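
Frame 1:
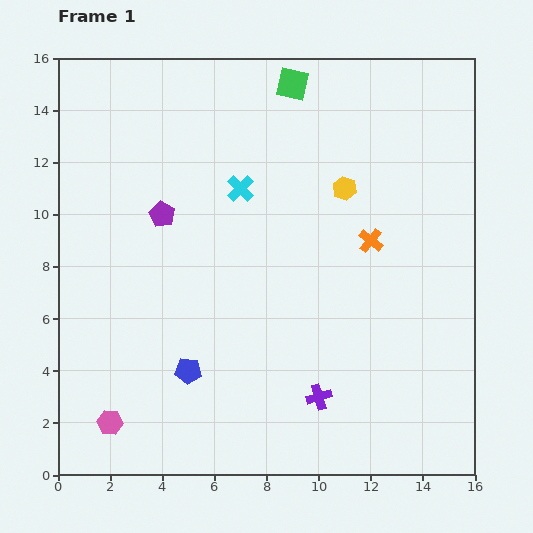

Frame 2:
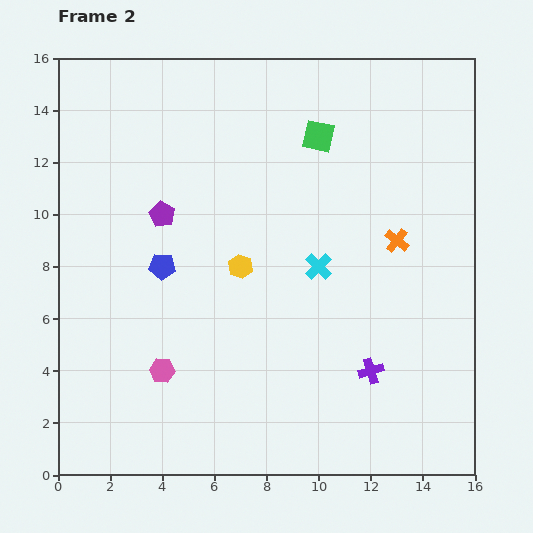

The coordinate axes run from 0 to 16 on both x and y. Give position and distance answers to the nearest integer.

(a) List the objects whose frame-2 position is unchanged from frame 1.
the purple pentagon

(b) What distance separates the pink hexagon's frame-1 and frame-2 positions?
3

The pink hexagon moved from (2, 2) to (4, 4), a distance of √(2² + 2²) ≈ 3.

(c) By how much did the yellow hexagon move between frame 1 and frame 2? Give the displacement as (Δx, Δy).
(-4, -3)

The yellow hexagon was at (11, 11) in frame 1 and (7, 8) in frame 2.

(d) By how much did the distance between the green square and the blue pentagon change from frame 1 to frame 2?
-4

Distance in frame 1: 12. Distance in frame 2: 8.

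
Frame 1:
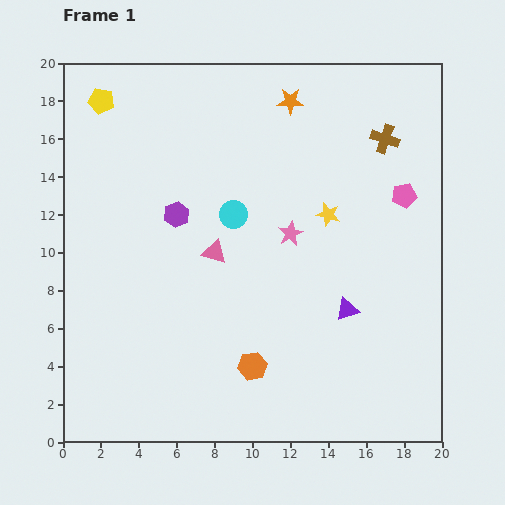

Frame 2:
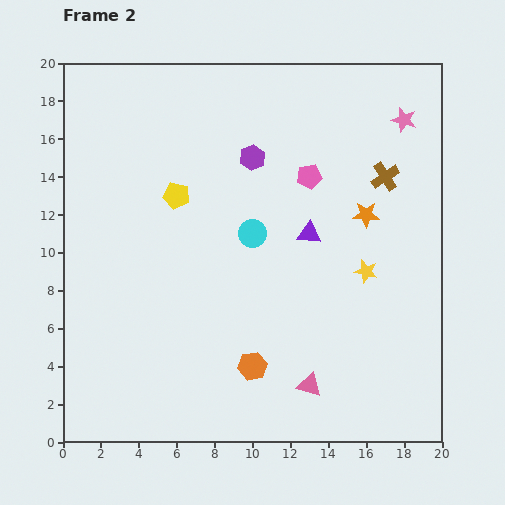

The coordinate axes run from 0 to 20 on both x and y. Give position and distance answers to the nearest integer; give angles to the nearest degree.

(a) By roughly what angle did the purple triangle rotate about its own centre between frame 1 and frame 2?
24° clockwise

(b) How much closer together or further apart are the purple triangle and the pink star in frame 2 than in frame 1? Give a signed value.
+3

Distance in frame 1: 5. Distance in frame 2: 8.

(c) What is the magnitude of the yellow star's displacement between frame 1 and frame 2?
4

The yellow star moved from (14, 12) to (16, 9), a distance of √(2² + 3²) ≈ 4.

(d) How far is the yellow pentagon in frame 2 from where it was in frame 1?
6

The yellow pentagon moved from (2, 18) to (6, 13), a distance of √(4² + 5²) ≈ 6.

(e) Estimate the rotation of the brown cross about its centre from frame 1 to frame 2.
39° clockwise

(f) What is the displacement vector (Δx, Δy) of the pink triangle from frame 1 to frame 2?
(5, -7)

The pink triangle was at (8, 10) in frame 1 and (13, 3) in frame 2.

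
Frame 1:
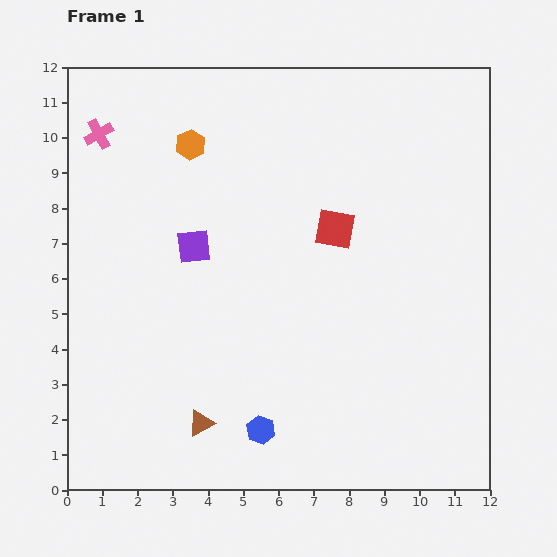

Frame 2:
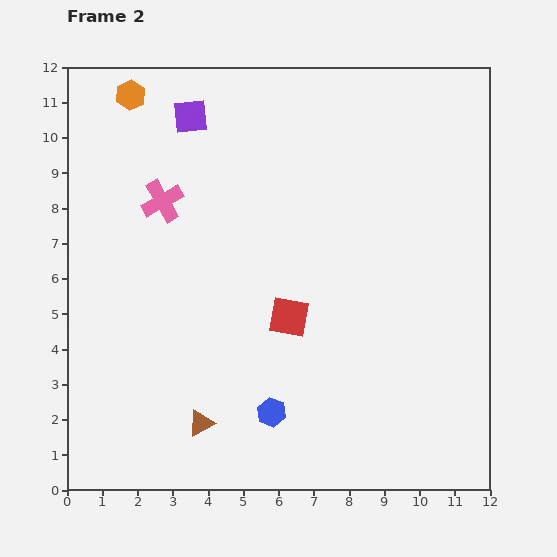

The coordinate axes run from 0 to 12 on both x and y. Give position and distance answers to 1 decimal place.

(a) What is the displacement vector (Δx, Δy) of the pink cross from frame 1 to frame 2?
(1.8, -1.9)

The pink cross was at (0.9, 10.1) in frame 1 and (2.7, 8.2) in frame 2.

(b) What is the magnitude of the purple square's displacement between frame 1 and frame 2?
3.7

The purple square moved from (3.6, 6.9) to (3.5, 10.6), a distance of √(0.1² + 3.7²) ≈ 3.7.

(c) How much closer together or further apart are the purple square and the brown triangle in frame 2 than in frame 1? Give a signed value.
+3.7

Distance in frame 1: 5.0. Distance in frame 2: 8.7.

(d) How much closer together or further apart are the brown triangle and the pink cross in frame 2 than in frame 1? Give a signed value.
-2.3

Distance in frame 1: 8.7. Distance in frame 2: 6.4.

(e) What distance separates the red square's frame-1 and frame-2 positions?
2.8

The red square moved from (7.6, 7.4) to (6.3, 4.9), a distance of √(1.3² + 2.5²) ≈ 2.8.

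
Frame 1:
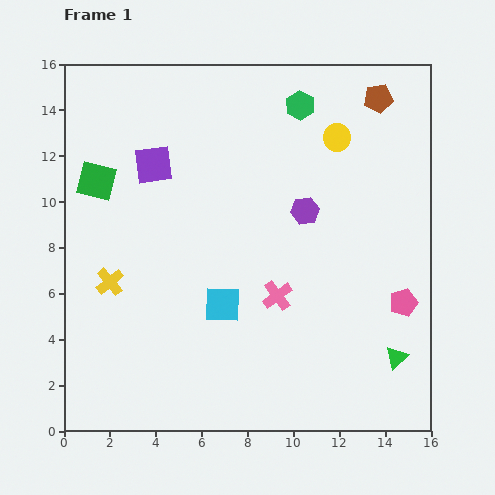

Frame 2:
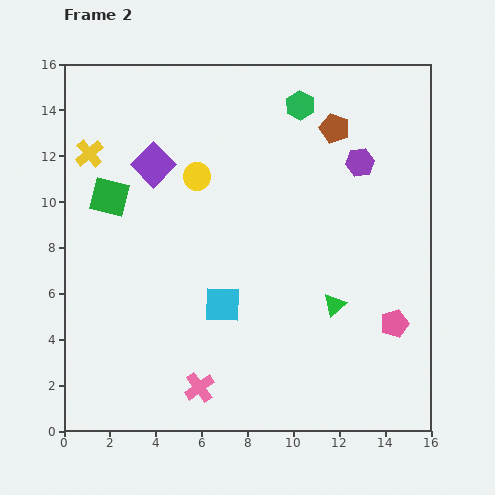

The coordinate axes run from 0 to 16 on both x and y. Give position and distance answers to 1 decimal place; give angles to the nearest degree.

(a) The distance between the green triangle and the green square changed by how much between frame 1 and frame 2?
-4.3

Distance in frame 1: 15.2. Distance in frame 2: 10.9.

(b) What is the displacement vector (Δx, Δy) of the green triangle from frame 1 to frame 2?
(-2.7, 2.3)

The green triangle was at (14.5, 3.2) in frame 1 and (11.8, 5.5) in frame 2.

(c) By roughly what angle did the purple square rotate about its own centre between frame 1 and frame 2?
38° counter-clockwise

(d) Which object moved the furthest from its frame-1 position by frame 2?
the yellow circle

(moved 6.3; next 5.7)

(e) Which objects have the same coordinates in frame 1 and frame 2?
the green hexagon, the cyan square, the purple square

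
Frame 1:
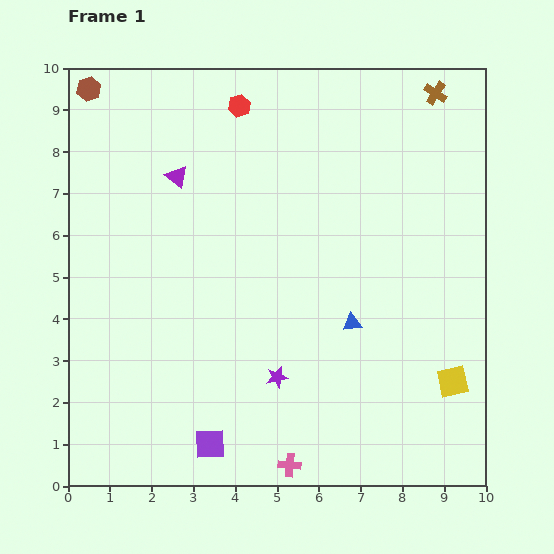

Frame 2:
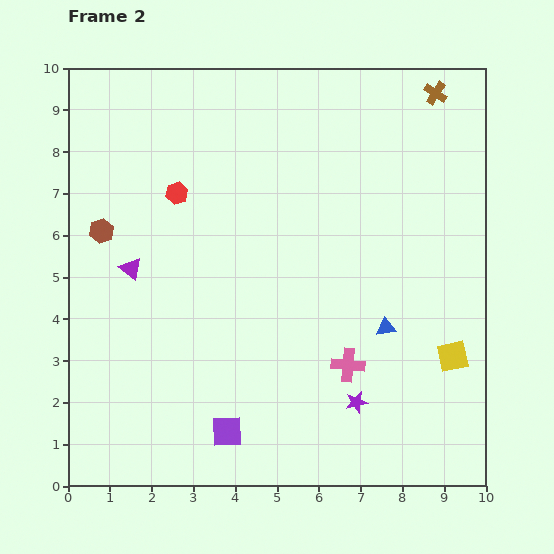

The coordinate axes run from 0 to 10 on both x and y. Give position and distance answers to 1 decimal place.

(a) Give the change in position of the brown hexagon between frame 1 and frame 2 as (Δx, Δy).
(0.3, -3.4)

The brown hexagon was at (0.5, 9.5) in frame 1 and (0.8, 6.1) in frame 2.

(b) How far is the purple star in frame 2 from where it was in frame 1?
2.0

The purple star moved from (5.0, 2.6) to (6.9, 2.0), a distance of √(1.9² + 0.6²) ≈ 2.0.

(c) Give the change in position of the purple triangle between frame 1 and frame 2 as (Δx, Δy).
(-1.1, -2.2)

The purple triangle was at (2.6, 7.4) in frame 1 and (1.5, 5.2) in frame 2.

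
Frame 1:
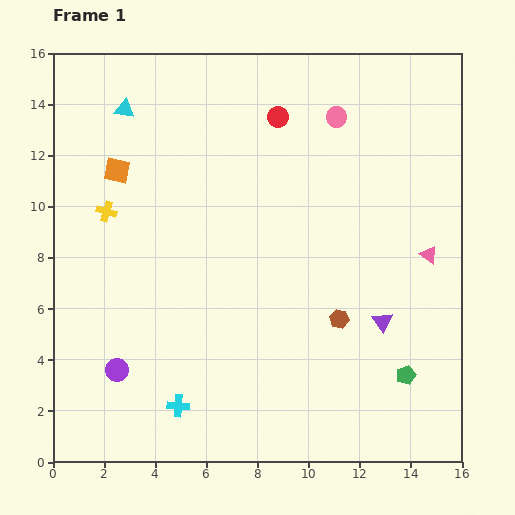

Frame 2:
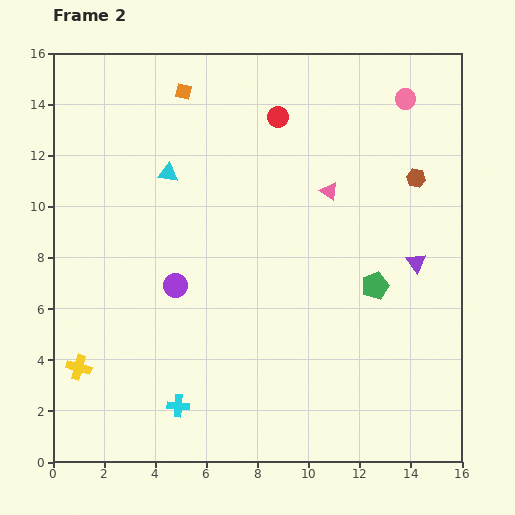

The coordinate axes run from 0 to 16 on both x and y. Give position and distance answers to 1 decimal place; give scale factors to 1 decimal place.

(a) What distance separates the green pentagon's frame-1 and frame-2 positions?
3.7

The green pentagon moved from (13.8, 3.4) to (12.6, 6.9), a distance of √(1.2² + 3.5²) ≈ 3.7.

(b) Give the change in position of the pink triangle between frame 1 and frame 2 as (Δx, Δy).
(-3.9, 2.5)

The pink triangle was at (14.7, 8.1) in frame 1 and (10.8, 10.6) in frame 2.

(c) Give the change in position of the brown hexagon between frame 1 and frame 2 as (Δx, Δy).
(3.0, 5.5)

The brown hexagon was at (11.2, 5.6) in frame 1 and (14.2, 11.1) in frame 2.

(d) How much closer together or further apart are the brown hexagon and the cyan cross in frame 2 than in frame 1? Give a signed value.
+5.7

Distance in frame 1: 7.2. Distance in frame 2: 12.9.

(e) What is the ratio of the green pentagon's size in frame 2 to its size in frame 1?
1.4×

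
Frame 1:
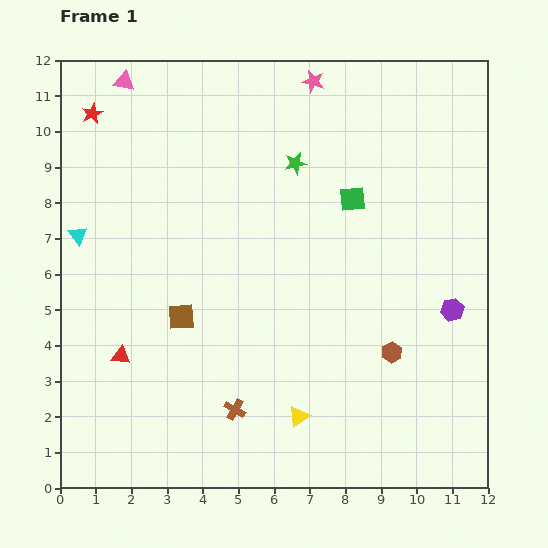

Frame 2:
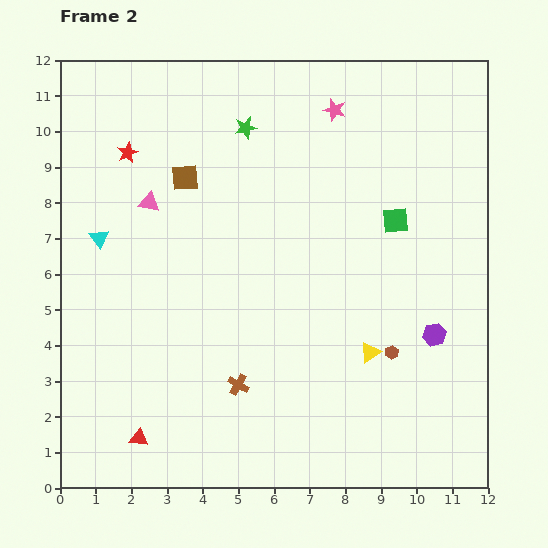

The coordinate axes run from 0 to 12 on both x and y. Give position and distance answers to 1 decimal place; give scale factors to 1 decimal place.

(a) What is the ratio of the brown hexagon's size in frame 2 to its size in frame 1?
0.7×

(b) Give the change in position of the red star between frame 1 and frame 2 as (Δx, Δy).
(1.0, -1.1)

The red star was at (0.9, 10.5) in frame 1 and (1.9, 9.4) in frame 2.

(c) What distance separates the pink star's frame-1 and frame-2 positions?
1.0

The pink star moved from (7.1, 11.4) to (7.7, 10.6), a distance of √(0.6² + 0.8²) ≈ 1.0.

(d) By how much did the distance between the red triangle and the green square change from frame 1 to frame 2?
+1.6

Distance in frame 1: 7.8. Distance in frame 2: 9.4.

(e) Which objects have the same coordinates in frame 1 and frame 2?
the brown hexagon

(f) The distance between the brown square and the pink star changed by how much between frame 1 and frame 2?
-3.0

Distance in frame 1: 7.6. Distance in frame 2: 4.6.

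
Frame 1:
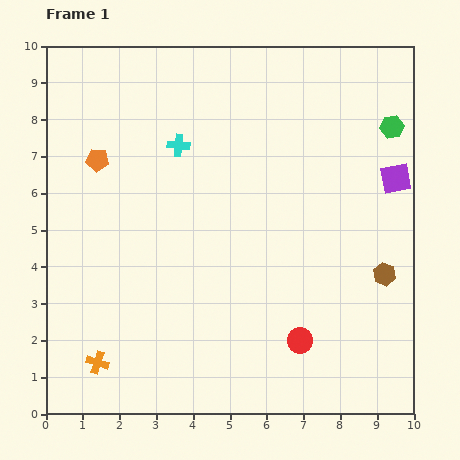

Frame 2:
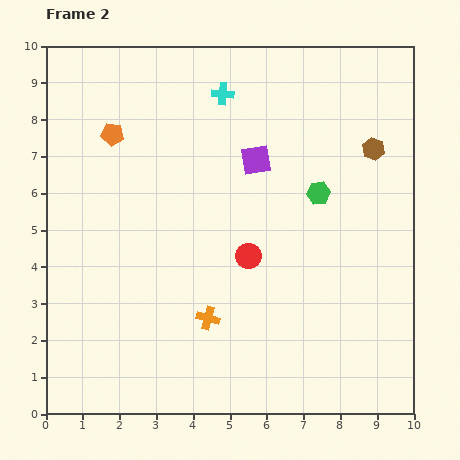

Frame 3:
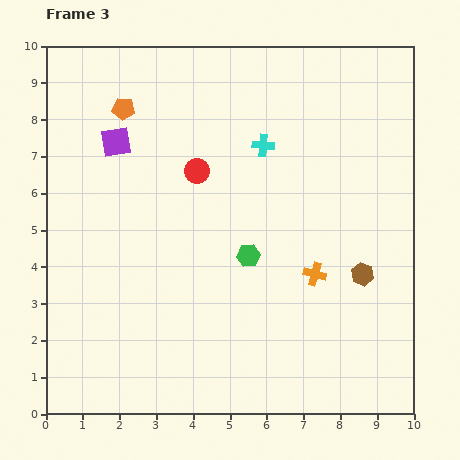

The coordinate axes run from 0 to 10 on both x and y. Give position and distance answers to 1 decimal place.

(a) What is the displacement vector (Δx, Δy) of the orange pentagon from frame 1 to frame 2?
(0.4, 0.7)

The orange pentagon was at (1.4, 6.9) in frame 1 and (1.8, 7.6) in frame 2.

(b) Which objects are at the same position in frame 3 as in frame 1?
none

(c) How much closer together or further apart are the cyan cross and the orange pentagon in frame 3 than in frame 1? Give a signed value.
+1.7

Distance in frame 1: 2.2. Distance in frame 3: 3.9.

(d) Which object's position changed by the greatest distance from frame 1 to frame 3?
the purple square

(moved 7.7; next 6.4)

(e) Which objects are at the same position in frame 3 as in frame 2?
none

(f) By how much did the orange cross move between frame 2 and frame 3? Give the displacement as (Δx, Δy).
(2.9, 1.2)

The orange cross was at (4.4, 2.6) in frame 2 and (7.3, 3.8) in frame 3.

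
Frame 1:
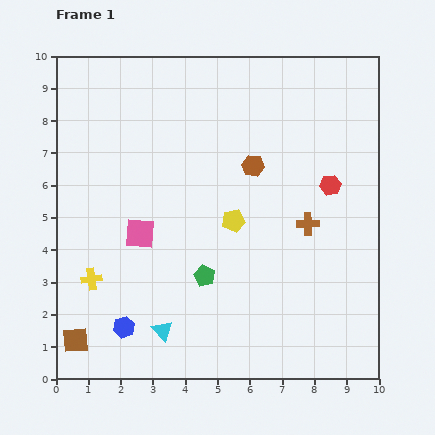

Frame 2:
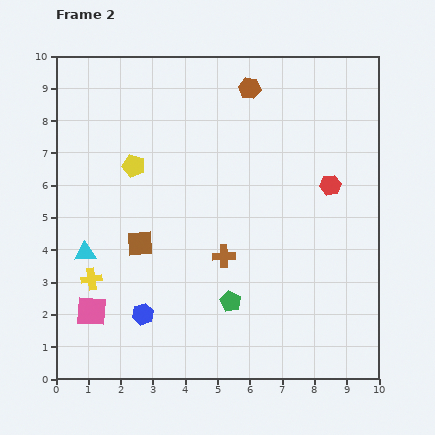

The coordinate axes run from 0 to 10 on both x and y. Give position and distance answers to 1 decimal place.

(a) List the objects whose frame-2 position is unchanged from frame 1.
the red hexagon, the yellow cross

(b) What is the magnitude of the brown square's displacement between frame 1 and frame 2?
3.6

The brown square moved from (0.6, 1.2) to (2.6, 4.2), a distance of √(2.0² + 3.0²) ≈ 3.6.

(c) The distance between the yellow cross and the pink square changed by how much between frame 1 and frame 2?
-1.1

Distance in frame 1: 2.1. Distance in frame 2: 1.0.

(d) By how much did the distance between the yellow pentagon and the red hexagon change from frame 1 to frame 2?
+2.9

Distance in frame 1: 3.2. Distance in frame 2: 6.1.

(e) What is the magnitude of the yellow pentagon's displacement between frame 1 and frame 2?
3.5

The yellow pentagon moved from (5.5, 4.9) to (2.4, 6.6), a distance of √(3.1² + 1.7²) ≈ 3.5.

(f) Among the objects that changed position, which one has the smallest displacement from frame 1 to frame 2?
the blue hexagon

(moved 0.7)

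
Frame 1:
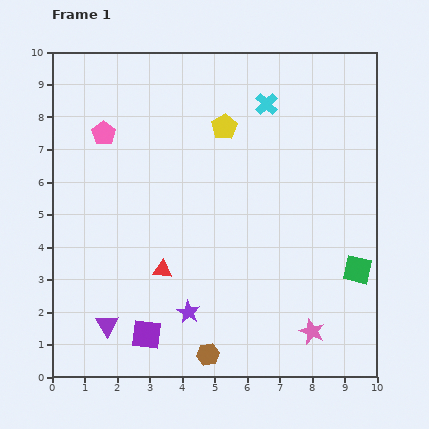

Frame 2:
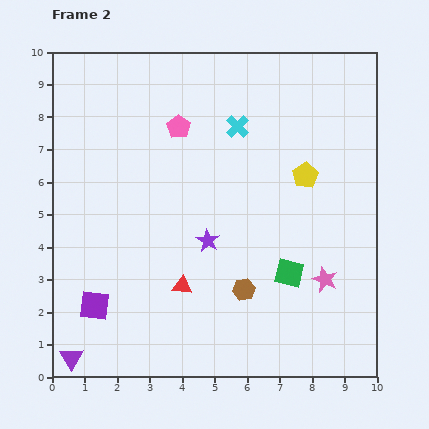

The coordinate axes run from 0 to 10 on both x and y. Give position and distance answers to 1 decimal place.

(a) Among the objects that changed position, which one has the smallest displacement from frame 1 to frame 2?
the red triangle

(moved 0.8)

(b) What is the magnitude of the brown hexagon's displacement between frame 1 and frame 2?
2.3

The brown hexagon moved from (4.8, 0.7) to (5.9, 2.7), a distance of √(1.1² + 2.0²) ≈ 2.3.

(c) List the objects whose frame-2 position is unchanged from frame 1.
none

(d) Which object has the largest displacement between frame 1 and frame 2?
the yellow pentagon

(moved 2.9; next 2.3)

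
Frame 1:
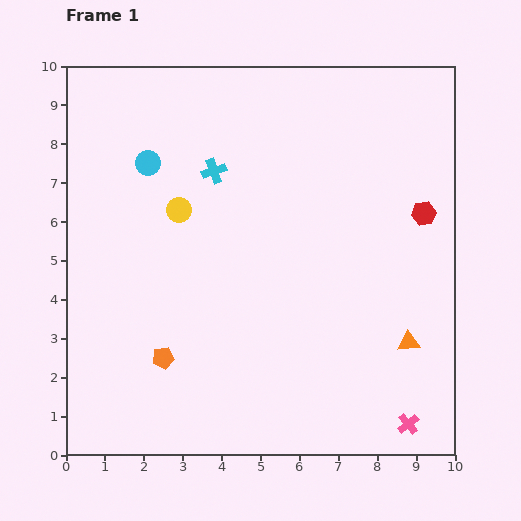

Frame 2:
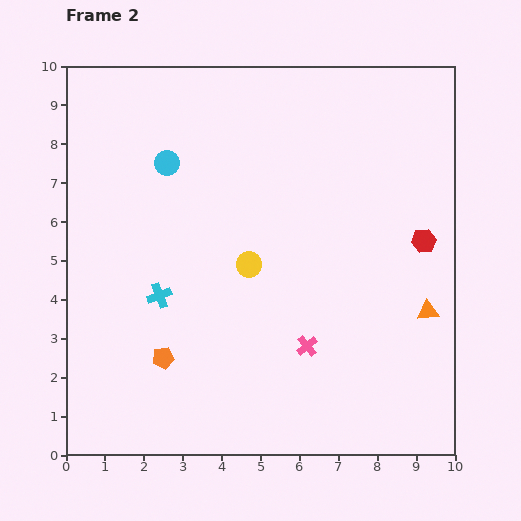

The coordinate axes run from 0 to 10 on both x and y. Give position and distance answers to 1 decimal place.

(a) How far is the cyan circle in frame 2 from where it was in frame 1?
0.5

The cyan circle moved from (2.1, 7.5) to (2.6, 7.5), a distance of √(0.5² + 0.0²) ≈ 0.5.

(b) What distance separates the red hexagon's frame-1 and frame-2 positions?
0.7

The red hexagon moved from (9.2, 6.2) to (9.2, 5.5), a distance of √(0.0² + 0.7²) ≈ 0.7.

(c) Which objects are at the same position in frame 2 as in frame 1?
the orange pentagon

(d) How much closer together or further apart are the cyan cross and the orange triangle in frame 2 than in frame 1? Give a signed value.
+0.2

Distance in frame 1: 6.7. Distance in frame 2: 6.9.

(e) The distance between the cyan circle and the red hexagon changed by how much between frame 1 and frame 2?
-0.3

Distance in frame 1: 7.2. Distance in frame 2: 6.9.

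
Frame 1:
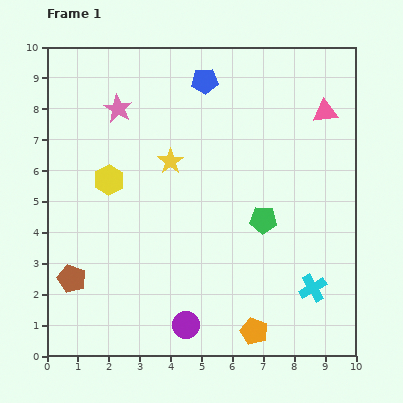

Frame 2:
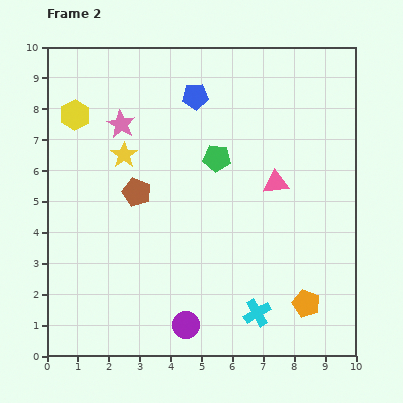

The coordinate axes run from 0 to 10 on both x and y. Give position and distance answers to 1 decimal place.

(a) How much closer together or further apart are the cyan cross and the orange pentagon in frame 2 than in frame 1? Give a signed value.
-0.8

Distance in frame 1: 2.4. Distance in frame 2: 1.6.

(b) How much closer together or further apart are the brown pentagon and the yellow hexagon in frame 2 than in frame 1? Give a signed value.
-0.2

Distance in frame 1: 3.4. Distance in frame 2: 3.2.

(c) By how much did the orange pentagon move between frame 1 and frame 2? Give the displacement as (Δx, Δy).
(1.7, 0.9)

The orange pentagon was at (6.7, 0.8) in frame 1 and (8.4, 1.7) in frame 2.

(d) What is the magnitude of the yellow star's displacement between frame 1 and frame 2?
1.5

The yellow star moved from (4.0, 6.3) to (2.5, 6.5), a distance of √(1.5² + 0.2²) ≈ 1.5.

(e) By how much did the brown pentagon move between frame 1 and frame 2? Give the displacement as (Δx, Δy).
(2.1, 2.8)

The brown pentagon was at (0.8, 2.5) in frame 1 and (2.9, 5.3) in frame 2.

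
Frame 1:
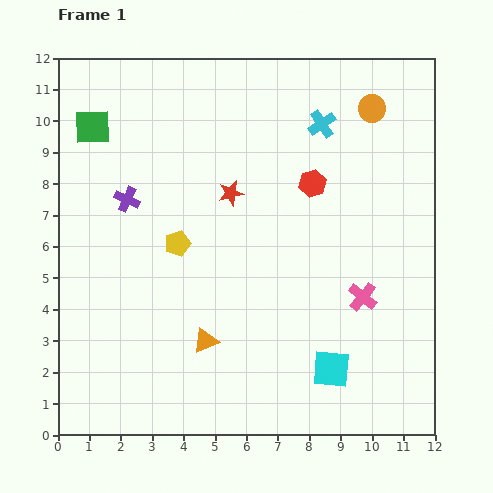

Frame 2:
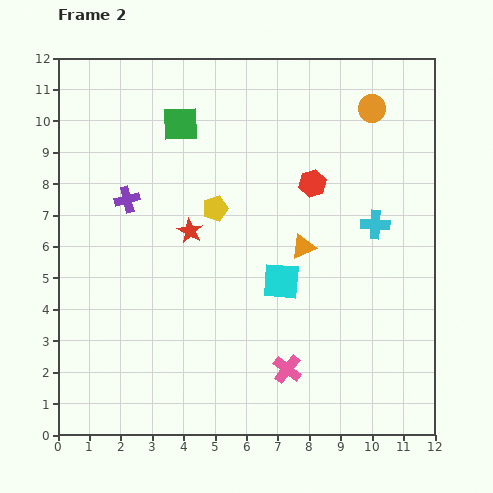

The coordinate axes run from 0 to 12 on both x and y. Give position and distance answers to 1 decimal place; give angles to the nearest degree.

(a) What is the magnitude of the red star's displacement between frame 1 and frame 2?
1.8

The red star moved from (5.5, 7.7) to (4.2, 6.5), a distance of √(1.3² + 1.2²) ≈ 1.8.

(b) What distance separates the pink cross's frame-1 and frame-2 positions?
3.3

The pink cross moved from (9.7, 4.4) to (7.3, 2.1), a distance of √(2.4² + 2.3²) ≈ 3.3.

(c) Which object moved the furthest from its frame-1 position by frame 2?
the orange triangle

(moved 4.3; next 3.6)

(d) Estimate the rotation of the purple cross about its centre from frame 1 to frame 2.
38° counter-clockwise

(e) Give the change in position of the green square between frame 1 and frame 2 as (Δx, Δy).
(2.8, 0.1)

The green square was at (1.1, 9.8) in frame 1 and (3.9, 9.9) in frame 2.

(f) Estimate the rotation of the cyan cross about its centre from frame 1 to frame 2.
37° clockwise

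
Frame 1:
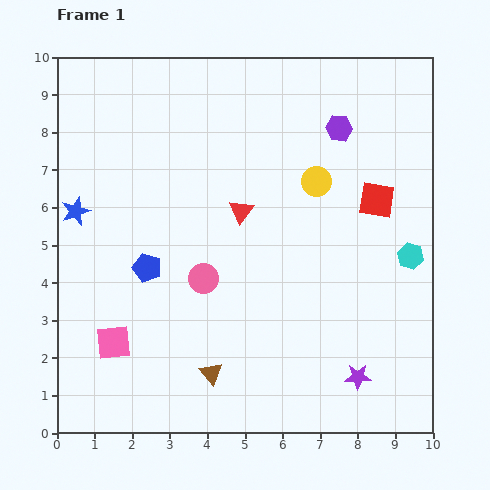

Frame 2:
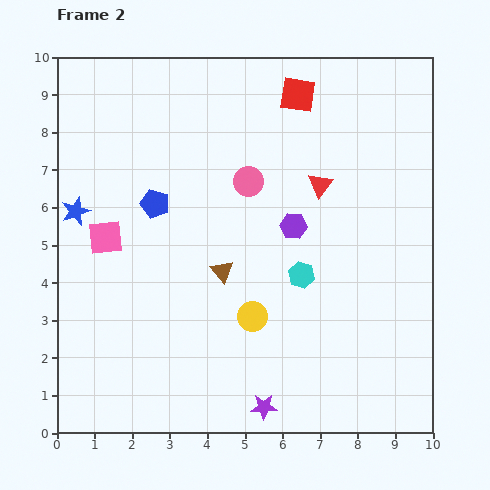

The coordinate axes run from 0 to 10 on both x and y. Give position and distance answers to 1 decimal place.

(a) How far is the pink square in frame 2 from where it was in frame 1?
2.8

The pink square moved from (1.5, 2.4) to (1.3, 5.2), a distance of √(0.2² + 2.8²) ≈ 2.8.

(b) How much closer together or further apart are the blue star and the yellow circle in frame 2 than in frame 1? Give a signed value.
-0.9

Distance in frame 1: 6.4. Distance in frame 2: 5.5.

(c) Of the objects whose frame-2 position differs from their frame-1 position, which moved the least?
the blue pentagon

(moved 1.7)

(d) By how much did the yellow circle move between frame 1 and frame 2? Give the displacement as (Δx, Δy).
(-1.7, -3.6)

The yellow circle was at (6.9, 6.7) in frame 1 and (5.2, 3.1) in frame 2.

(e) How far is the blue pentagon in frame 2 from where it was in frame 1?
1.7

The blue pentagon moved from (2.4, 4.4) to (2.6, 6.1), a distance of √(0.2² + 1.7²) ≈ 1.7.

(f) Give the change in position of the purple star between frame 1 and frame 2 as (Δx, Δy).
(-2.5, -0.8)

The purple star was at (8.0, 1.5) in frame 1 and (5.5, 0.7) in frame 2.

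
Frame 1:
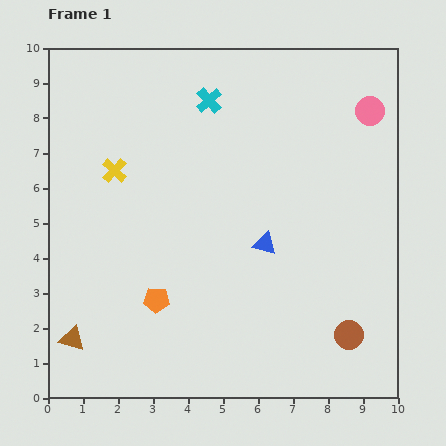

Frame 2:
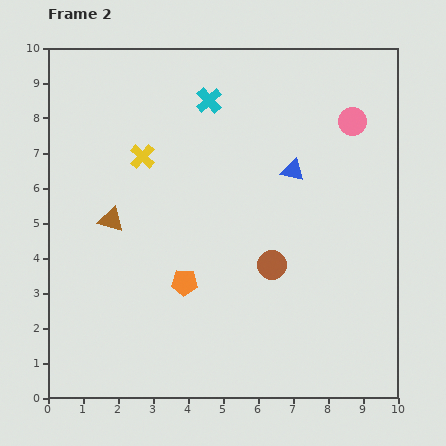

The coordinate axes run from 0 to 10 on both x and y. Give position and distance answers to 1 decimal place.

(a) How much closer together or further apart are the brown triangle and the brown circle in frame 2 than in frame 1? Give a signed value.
-3.1

Distance in frame 1: 7.9. Distance in frame 2: 4.8.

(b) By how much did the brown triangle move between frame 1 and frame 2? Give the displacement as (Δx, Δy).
(1.1, 3.4)

The brown triangle was at (0.7, 1.7) in frame 1 and (1.8, 5.1) in frame 2.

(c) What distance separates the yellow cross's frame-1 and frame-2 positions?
0.9

The yellow cross moved from (1.9, 6.5) to (2.7, 6.9), a distance of √(0.8² + 0.4²) ≈ 0.9.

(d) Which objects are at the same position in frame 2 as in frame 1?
the cyan cross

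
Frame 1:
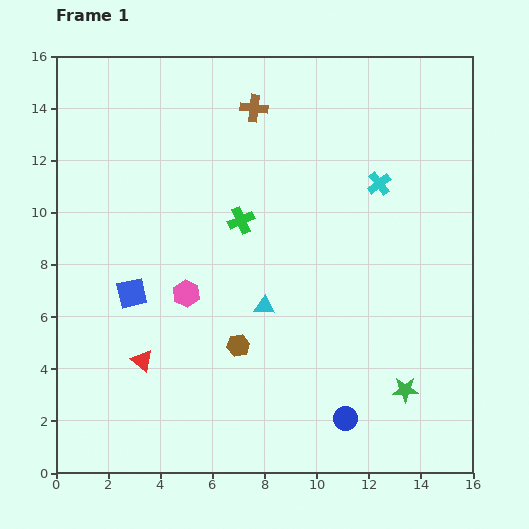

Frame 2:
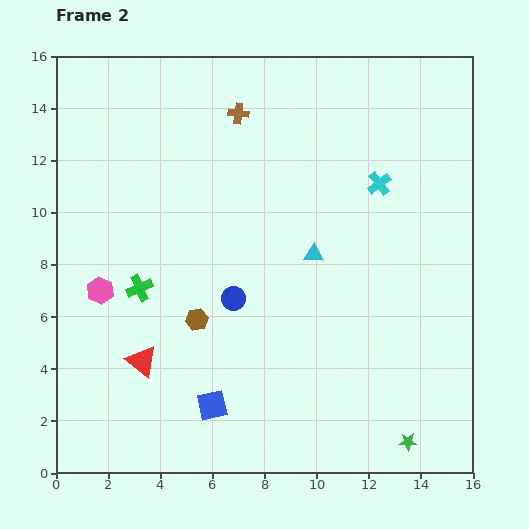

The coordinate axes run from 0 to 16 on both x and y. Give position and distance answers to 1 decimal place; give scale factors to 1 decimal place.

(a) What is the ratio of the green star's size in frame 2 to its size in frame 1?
0.7×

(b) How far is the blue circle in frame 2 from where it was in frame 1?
6.3

The blue circle moved from (11.1, 2.1) to (6.8, 6.7), a distance of √(4.3² + 4.6²) ≈ 6.3.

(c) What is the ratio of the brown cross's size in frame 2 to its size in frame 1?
0.8×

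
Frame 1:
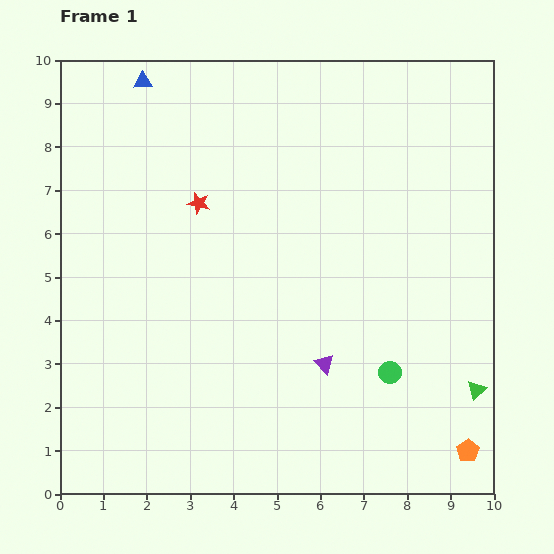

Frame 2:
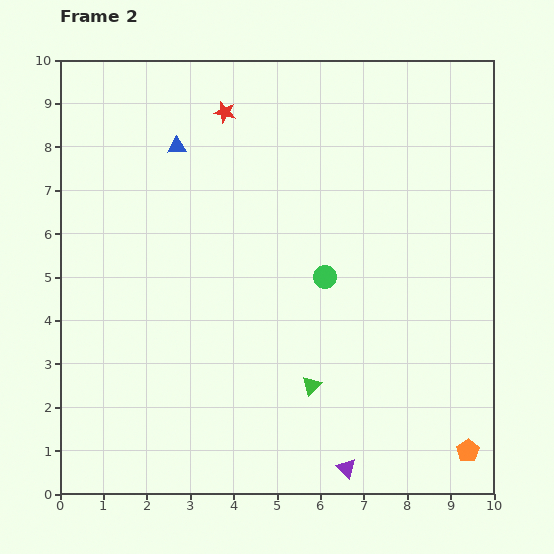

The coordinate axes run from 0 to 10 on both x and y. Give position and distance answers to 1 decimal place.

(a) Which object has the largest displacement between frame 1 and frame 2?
the green triangle

(moved 3.8; next 2.7)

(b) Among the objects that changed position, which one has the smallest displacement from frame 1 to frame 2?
the blue triangle

(moved 1.7)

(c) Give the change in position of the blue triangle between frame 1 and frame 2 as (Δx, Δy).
(0.8, -1.5)

The blue triangle was at (1.9, 9.5) in frame 1 and (2.7, 8.0) in frame 2.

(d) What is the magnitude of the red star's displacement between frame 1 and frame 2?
2.2

The red star moved from (3.2, 6.7) to (3.8, 8.8), a distance of √(0.6² + 2.1²) ≈ 2.2.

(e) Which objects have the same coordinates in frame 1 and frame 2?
the orange pentagon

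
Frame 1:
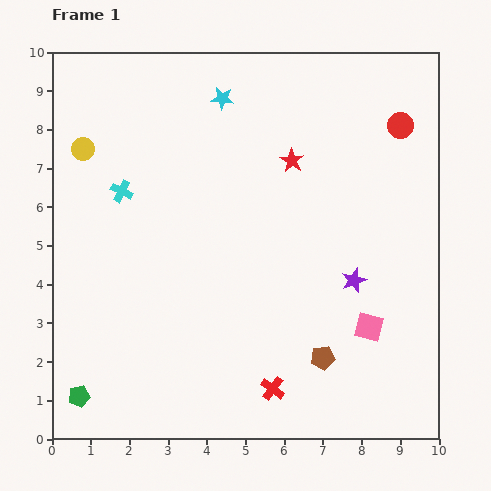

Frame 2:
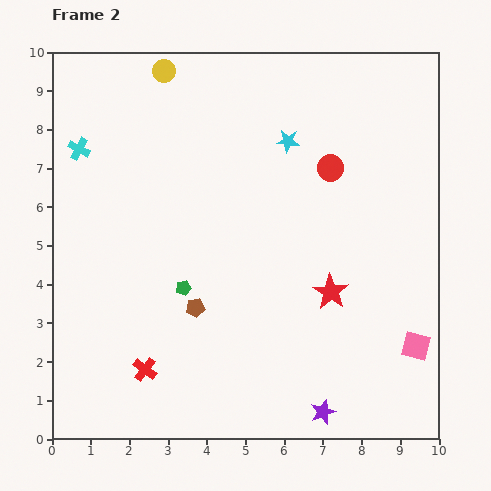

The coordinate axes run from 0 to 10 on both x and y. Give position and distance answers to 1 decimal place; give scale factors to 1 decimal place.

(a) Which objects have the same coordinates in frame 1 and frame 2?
none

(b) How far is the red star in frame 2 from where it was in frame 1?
3.5

The red star moved from (6.2, 7.2) to (7.2, 3.8), a distance of √(1.0² + 3.4²) ≈ 3.5.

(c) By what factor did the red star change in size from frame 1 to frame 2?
1.5×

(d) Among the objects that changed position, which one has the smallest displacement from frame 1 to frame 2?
the pink square

(moved 1.3)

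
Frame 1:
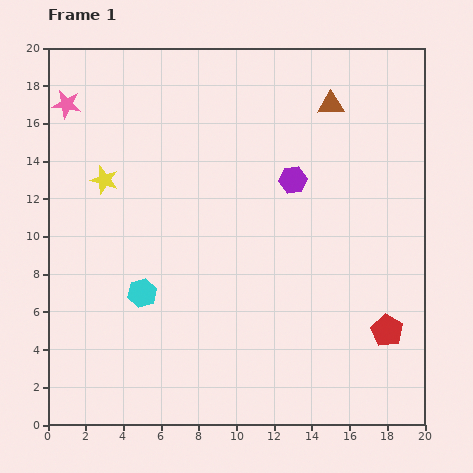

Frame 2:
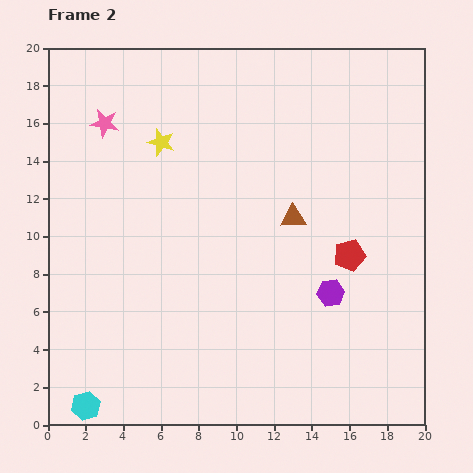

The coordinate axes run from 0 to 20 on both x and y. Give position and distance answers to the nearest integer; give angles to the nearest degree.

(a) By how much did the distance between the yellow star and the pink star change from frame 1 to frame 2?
-1

Distance in frame 1: 4. Distance in frame 2: 3.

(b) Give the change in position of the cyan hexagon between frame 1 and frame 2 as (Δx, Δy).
(-3, -6)

The cyan hexagon was at (5, 7) in frame 1 and (2, 1) in frame 2.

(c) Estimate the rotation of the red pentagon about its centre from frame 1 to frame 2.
28° clockwise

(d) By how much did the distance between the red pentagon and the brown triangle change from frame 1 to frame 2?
-8

Distance in frame 1: 12. Distance in frame 2: 4.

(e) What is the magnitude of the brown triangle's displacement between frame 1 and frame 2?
6

The brown triangle moved from (15, 17) to (13, 11), a distance of √(2² + 6²) ≈ 6.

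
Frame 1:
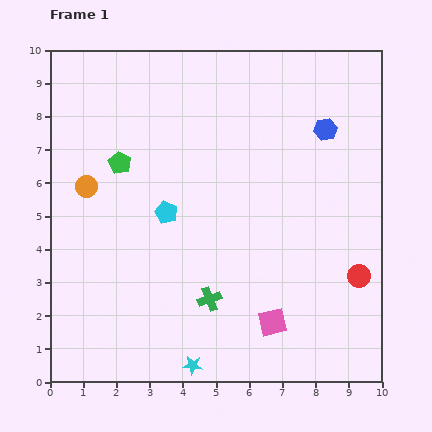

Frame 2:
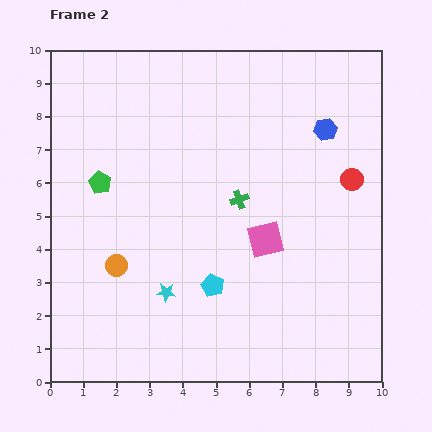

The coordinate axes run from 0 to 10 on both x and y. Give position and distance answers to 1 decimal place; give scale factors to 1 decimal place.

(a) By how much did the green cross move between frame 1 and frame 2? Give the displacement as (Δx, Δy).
(0.9, 3.0)

The green cross was at (4.8, 2.5) in frame 1 and (5.7, 5.5) in frame 2.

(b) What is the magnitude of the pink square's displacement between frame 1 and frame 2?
2.5

The pink square moved from (6.7, 1.8) to (6.5, 4.3), a distance of √(0.2² + 2.5²) ≈ 2.5.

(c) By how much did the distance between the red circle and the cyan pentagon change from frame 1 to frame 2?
-0.8

Distance in frame 1: 6.1. Distance in frame 2: 5.3.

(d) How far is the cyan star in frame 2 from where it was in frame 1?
2.3

The cyan star moved from (4.3, 0.5) to (3.5, 2.7), a distance of √(0.8² + 2.2²) ≈ 2.3.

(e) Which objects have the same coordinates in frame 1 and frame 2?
the blue hexagon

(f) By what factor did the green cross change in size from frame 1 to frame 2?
0.8×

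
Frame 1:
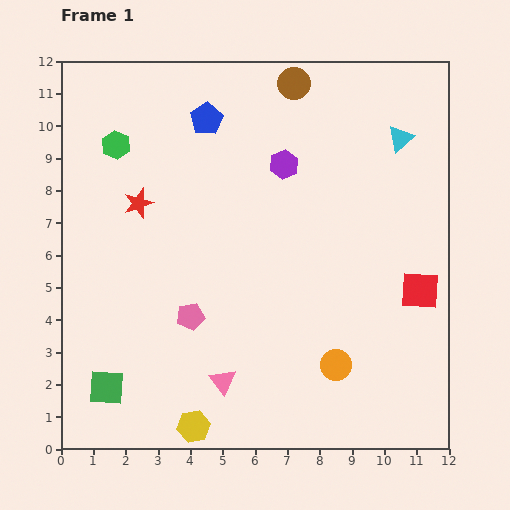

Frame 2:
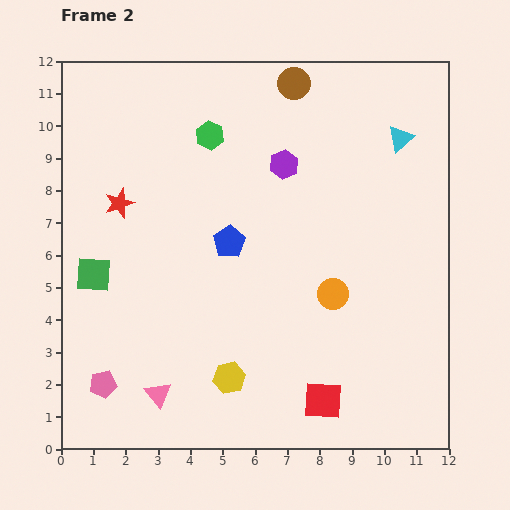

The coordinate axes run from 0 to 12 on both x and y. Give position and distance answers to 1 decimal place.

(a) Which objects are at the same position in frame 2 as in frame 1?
the purple hexagon, the brown circle, the cyan triangle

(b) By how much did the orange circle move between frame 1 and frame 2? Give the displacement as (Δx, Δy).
(-0.1, 2.2)

The orange circle was at (8.5, 2.6) in frame 1 and (8.4, 4.8) in frame 2.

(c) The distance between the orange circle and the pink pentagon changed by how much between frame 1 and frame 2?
+2.9

Distance in frame 1: 4.7. Distance in frame 2: 7.6.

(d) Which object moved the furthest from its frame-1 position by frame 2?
the red square

(moved 4.5; next 3.9)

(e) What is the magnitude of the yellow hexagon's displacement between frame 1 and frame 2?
1.9

The yellow hexagon moved from (4.1, 0.7) to (5.2, 2.2), a distance of √(1.1² + 1.5²) ≈ 1.9.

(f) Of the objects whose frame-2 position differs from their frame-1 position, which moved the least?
the red star

(moved 0.6)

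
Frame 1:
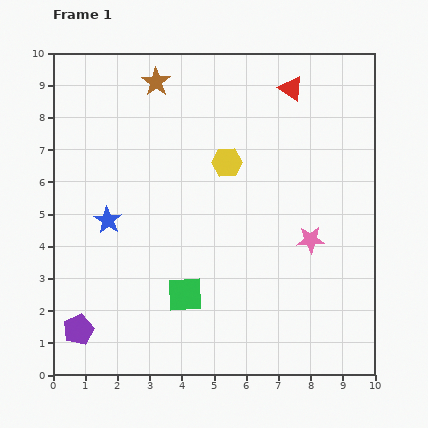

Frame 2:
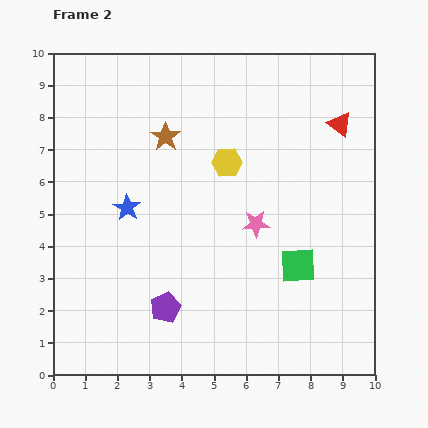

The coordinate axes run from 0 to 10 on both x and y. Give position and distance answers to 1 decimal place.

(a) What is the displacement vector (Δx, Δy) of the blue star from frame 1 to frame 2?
(0.6, 0.4)

The blue star was at (1.7, 4.8) in frame 1 and (2.3, 5.2) in frame 2.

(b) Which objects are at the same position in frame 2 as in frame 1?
the yellow hexagon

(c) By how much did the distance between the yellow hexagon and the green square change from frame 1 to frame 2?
-0.4

Distance in frame 1: 4.3. Distance in frame 2: 3.9.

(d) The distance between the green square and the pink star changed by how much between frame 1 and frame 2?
-2.5

Distance in frame 1: 4.3. Distance in frame 2: 1.8.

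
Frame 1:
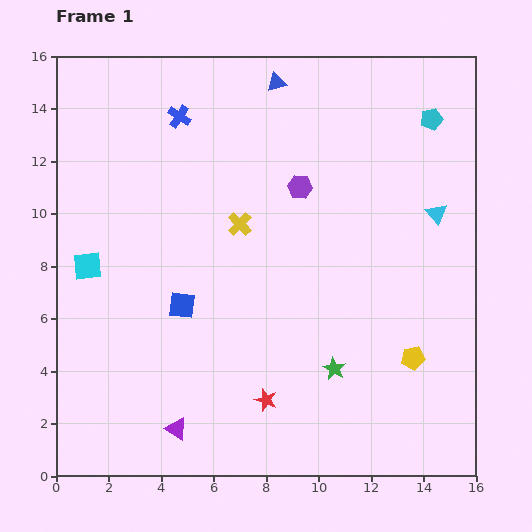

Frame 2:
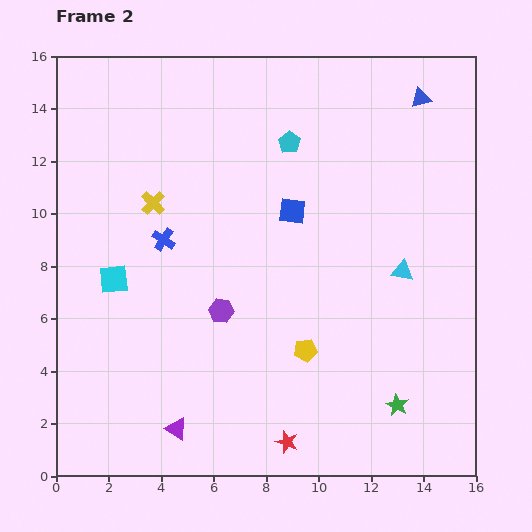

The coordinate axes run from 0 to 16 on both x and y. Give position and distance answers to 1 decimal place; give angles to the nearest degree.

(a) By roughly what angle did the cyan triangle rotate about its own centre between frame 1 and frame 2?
41° counter-clockwise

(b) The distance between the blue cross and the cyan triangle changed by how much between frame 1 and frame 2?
-1.3

Distance in frame 1: 10.5. Distance in frame 2: 9.2.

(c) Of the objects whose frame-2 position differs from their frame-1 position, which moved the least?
the cyan square

(moved 1.1)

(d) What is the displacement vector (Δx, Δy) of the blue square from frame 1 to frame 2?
(4.2, 3.6)

The blue square was at (4.8, 6.5) in frame 1 and (9.0, 10.1) in frame 2.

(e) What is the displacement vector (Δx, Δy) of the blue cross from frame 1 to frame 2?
(-0.6, -4.7)

The blue cross was at (4.7, 13.7) in frame 1 and (4.1, 9.0) in frame 2.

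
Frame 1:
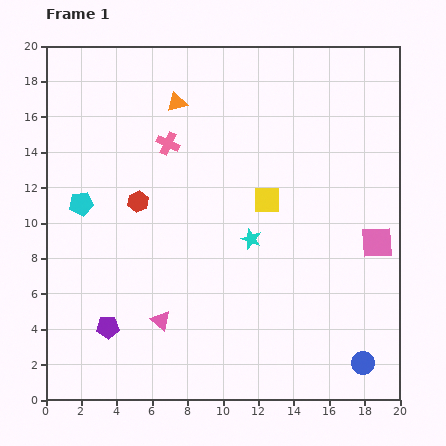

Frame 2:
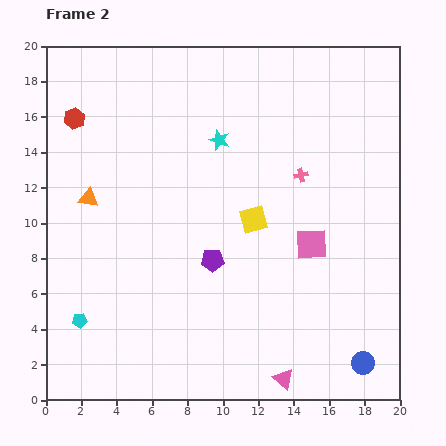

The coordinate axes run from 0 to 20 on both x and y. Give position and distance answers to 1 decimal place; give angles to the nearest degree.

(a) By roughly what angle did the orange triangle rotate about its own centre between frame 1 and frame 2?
24° clockwise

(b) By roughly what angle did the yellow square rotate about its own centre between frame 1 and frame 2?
16° counter-clockwise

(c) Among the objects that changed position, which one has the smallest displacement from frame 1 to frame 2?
the yellow square

(moved 1.4)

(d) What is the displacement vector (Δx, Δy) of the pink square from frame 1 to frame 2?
(-3.7, -0.1)

The pink square was at (18.7, 8.9) in frame 1 and (15.0, 8.8) in frame 2.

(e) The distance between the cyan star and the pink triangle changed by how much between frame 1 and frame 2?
+7.1

Distance in frame 1: 6.9. Distance in frame 2: 14.0.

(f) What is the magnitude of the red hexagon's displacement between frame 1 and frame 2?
5.9

The red hexagon moved from (5.2, 11.2) to (1.6, 15.9), a distance of √(3.6² + 4.7²) ≈ 5.9.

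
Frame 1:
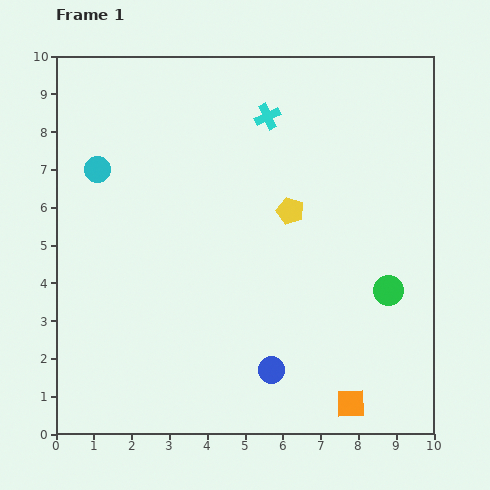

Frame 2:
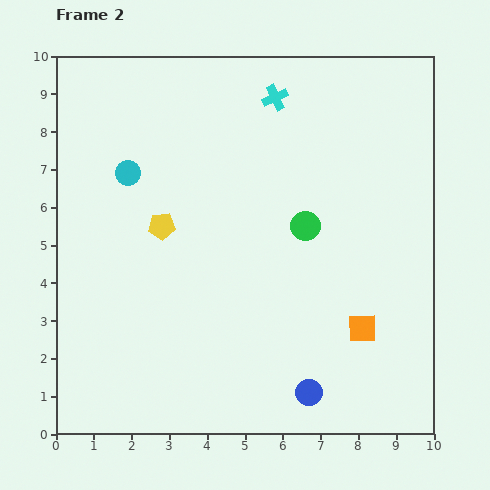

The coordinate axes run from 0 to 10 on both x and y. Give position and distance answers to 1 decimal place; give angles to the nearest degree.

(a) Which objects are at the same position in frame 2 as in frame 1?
none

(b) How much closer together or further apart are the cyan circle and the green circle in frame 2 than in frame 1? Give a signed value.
-3.4

Distance in frame 1: 8.3. Distance in frame 2: 4.9.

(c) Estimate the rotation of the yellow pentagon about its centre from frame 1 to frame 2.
23° counter-clockwise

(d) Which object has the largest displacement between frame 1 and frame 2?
the yellow pentagon

(moved 3.4; next 2.8)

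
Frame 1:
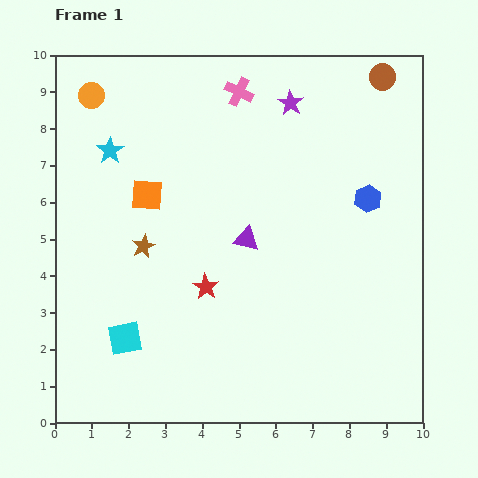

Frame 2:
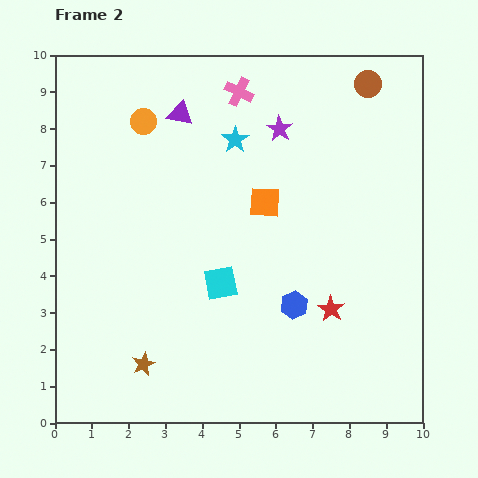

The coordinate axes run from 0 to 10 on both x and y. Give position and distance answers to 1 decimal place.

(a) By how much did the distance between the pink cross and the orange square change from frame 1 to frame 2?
-0.7

Distance in frame 1: 3.8. Distance in frame 2: 3.1.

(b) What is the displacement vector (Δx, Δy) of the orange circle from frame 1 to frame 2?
(1.4, -0.7)

The orange circle was at (1.0, 8.9) in frame 1 and (2.4, 8.2) in frame 2.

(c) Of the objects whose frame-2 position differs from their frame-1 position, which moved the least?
the brown circle

(moved 0.4)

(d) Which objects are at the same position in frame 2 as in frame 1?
the pink cross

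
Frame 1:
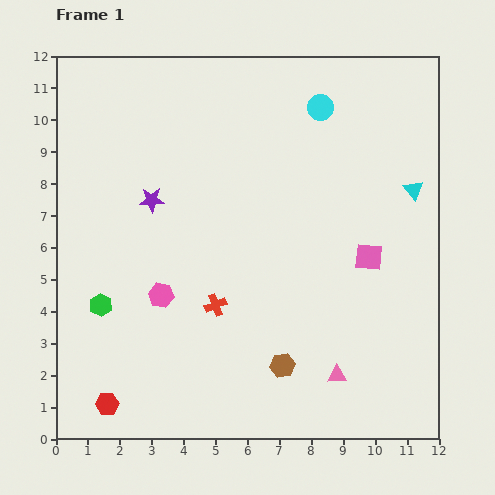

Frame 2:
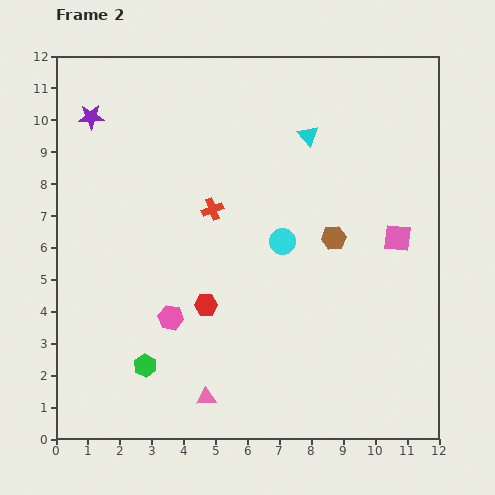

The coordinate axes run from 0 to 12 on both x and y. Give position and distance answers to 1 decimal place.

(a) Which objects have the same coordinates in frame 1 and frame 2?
none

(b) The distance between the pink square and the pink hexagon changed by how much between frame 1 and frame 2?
+0.9

Distance in frame 1: 6.6. Distance in frame 2: 7.5.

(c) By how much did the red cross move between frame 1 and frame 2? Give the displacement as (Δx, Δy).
(-0.1, 3.0)

The red cross was at (5.0, 4.2) in frame 1 and (4.9, 7.2) in frame 2.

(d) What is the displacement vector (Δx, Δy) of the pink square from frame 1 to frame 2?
(0.9, 0.6)

The pink square was at (9.8, 5.7) in frame 1 and (10.7, 6.3) in frame 2.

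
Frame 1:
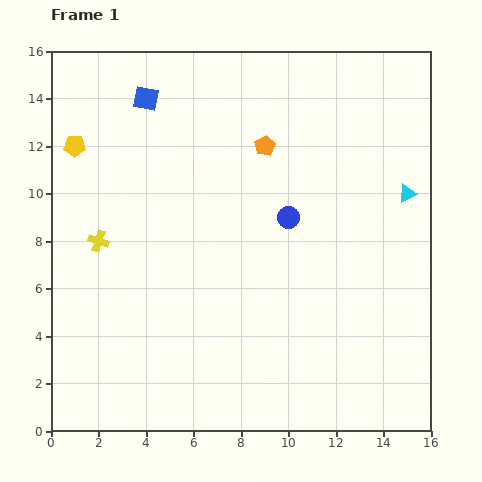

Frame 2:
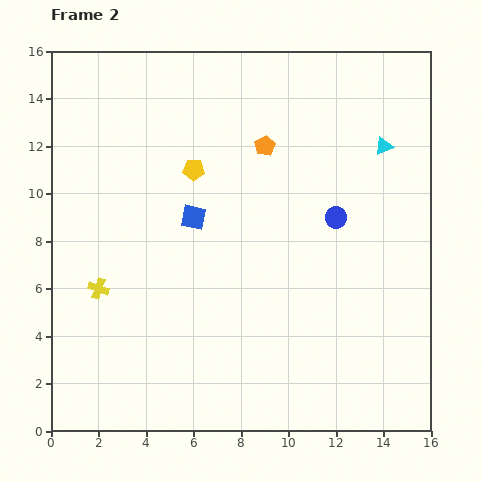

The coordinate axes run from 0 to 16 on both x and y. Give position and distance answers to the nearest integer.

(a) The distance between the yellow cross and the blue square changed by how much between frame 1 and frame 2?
-1

Distance in frame 1: 6. Distance in frame 2: 5.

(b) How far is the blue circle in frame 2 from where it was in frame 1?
2

The blue circle moved from (10, 9) to (12, 9), a distance of √(2² + 0²) ≈ 2.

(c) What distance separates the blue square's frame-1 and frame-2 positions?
5

The blue square moved from (4, 14) to (6, 9), a distance of √(2² + 5²) ≈ 5.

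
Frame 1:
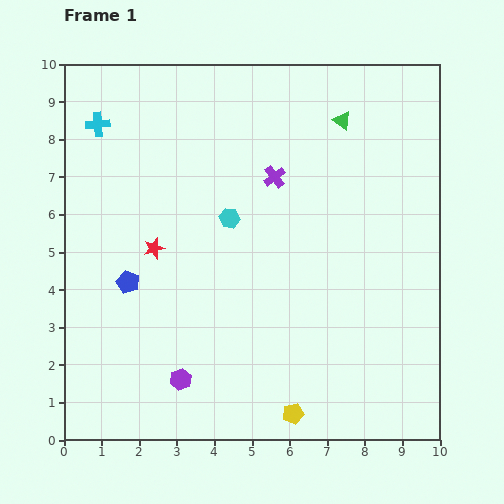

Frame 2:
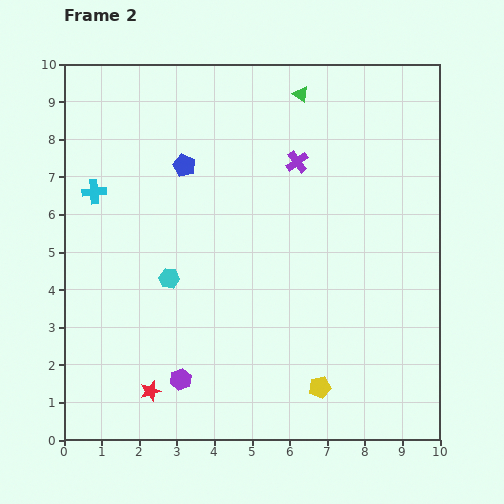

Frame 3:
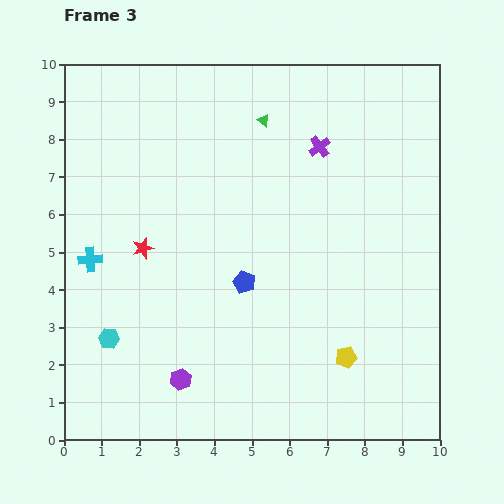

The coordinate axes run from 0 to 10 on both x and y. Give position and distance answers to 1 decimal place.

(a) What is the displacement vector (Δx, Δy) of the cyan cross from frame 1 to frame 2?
(-0.1, -1.8)

The cyan cross was at (0.9, 8.4) in frame 1 and (0.8, 6.6) in frame 2.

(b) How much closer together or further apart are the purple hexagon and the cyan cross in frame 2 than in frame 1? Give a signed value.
-1.6

Distance in frame 1: 7.1. Distance in frame 2: 5.5.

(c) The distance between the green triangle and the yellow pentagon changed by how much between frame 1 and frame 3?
-1.2

Distance in frame 1: 7.9. Distance in frame 3: 6.7.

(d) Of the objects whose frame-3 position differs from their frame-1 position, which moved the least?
the red star

(moved 0.3)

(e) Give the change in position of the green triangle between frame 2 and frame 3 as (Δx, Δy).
(-1.0, -0.7)

The green triangle was at (6.3, 9.2) in frame 2 and (5.3, 8.5) in frame 3.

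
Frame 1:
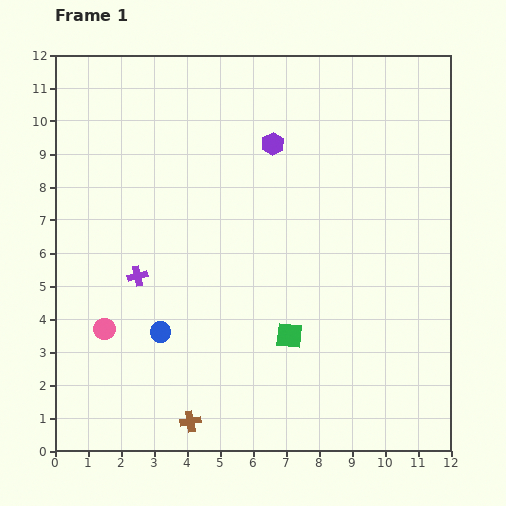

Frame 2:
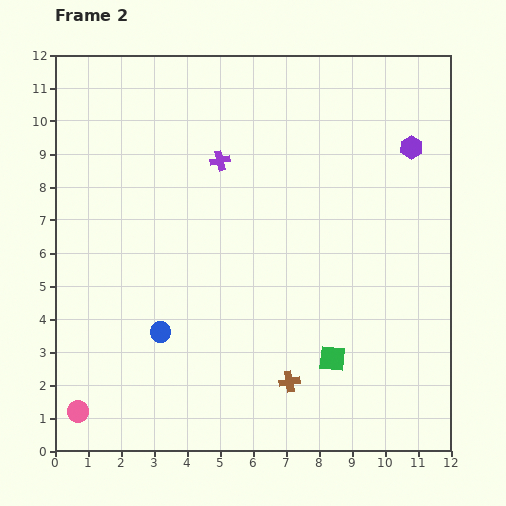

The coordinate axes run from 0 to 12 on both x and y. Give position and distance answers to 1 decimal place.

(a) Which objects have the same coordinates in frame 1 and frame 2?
the blue circle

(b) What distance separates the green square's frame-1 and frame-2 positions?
1.5

The green square moved from (7.1, 3.5) to (8.4, 2.8), a distance of √(1.3² + 0.7²) ≈ 1.5.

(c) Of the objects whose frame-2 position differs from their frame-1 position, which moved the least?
the green square

(moved 1.5)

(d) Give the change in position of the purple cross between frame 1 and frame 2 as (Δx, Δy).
(2.5, 3.5)

The purple cross was at (2.5, 5.3) in frame 1 and (5.0, 8.8) in frame 2.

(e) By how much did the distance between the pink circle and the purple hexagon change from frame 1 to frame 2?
+5.3

Distance in frame 1: 7.6. Distance in frame 2: 12.9.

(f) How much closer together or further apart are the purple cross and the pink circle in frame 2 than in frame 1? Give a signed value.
+6.8

Distance in frame 1: 1.9. Distance in frame 2: 8.7.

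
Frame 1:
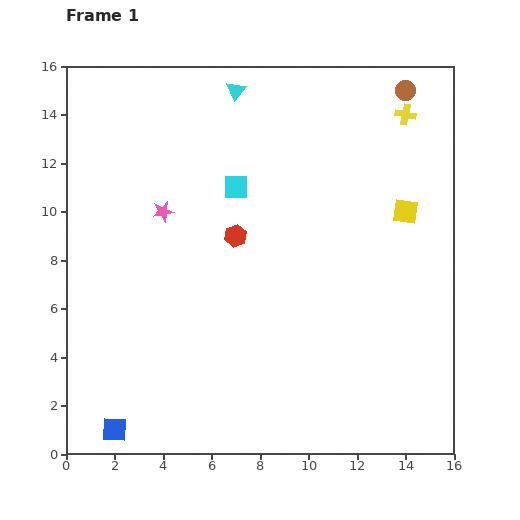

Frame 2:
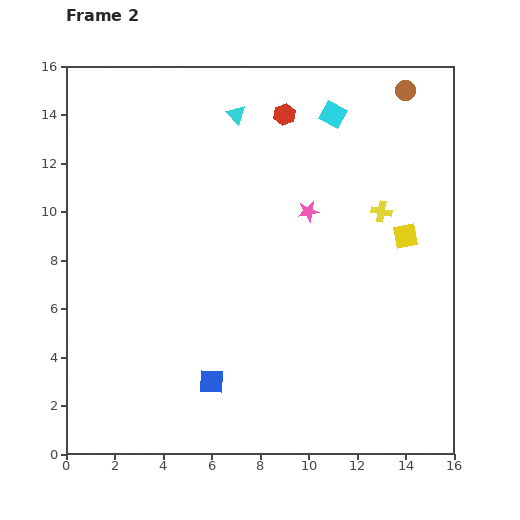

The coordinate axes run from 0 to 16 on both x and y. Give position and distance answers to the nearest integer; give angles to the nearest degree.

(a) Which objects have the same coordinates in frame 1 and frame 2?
the brown circle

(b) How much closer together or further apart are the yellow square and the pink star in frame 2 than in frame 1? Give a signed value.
-6

Distance in frame 1: 10. Distance in frame 2: 4.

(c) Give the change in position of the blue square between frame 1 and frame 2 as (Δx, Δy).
(4, 2)

The blue square was at (2, 1) in frame 1 and (6, 3) in frame 2.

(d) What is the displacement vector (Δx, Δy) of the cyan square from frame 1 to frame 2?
(4, 3)

The cyan square was at (7, 11) in frame 1 and (11, 14) in frame 2.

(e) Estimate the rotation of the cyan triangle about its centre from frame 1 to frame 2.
20° counter-clockwise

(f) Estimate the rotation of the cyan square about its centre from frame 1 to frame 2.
27° clockwise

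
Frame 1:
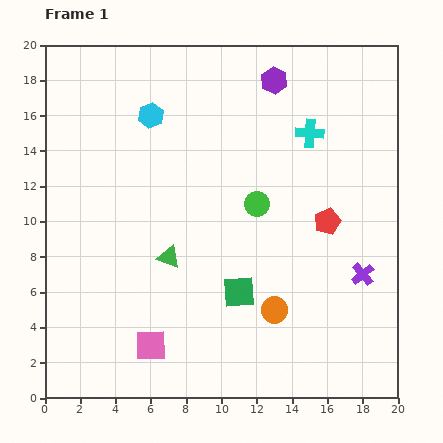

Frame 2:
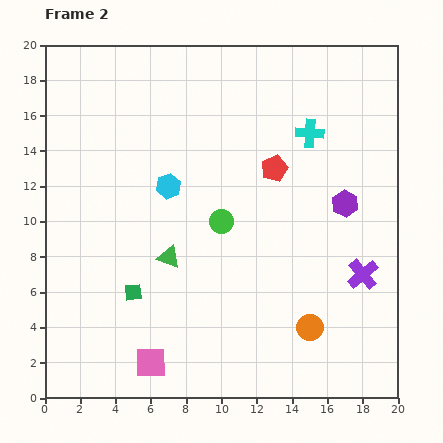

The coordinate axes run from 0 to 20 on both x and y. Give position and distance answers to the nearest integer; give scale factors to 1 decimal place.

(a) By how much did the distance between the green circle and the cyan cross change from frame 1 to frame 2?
+2

Distance in frame 1: 5. Distance in frame 2: 7.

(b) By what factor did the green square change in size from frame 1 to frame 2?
0.6×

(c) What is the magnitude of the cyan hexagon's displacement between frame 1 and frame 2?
4

The cyan hexagon moved from (6, 16) to (7, 12), a distance of √(1² + 4²) ≈ 4.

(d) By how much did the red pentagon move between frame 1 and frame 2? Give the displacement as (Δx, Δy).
(-3, 3)

The red pentagon was at (16, 10) in frame 1 and (13, 13) in frame 2.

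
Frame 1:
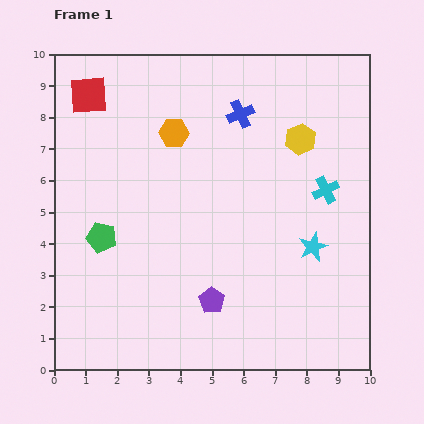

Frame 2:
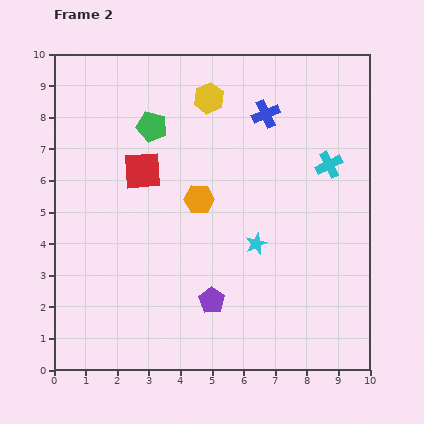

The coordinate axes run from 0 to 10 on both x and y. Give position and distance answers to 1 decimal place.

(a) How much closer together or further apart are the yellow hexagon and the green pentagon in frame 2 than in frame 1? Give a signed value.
-5.0

Distance in frame 1: 7.0. Distance in frame 2: 2.0.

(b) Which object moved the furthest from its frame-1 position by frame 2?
the green pentagon

(moved 3.8; next 3.2)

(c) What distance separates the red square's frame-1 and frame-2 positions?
2.9

The red square moved from (1.1, 8.7) to (2.8, 6.3), a distance of √(1.7² + 2.4²) ≈ 2.9.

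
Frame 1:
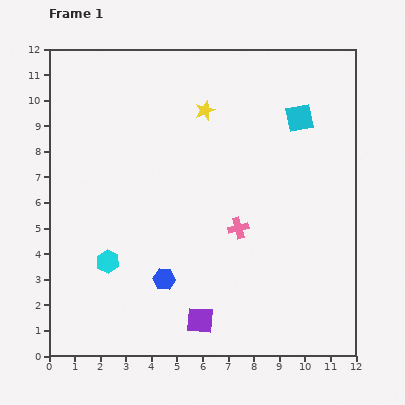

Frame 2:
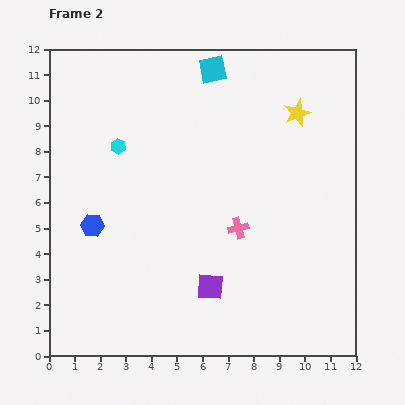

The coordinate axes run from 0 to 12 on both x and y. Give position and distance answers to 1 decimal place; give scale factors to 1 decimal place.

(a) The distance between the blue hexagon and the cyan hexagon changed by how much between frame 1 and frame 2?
+1.0

Distance in frame 1: 2.3. Distance in frame 2: 3.3.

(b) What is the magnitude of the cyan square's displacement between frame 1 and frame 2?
3.9

The cyan square moved from (9.8, 9.3) to (6.4, 11.2), a distance of √(3.4² + 1.9²) ≈ 3.9.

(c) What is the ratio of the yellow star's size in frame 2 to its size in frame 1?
1.4×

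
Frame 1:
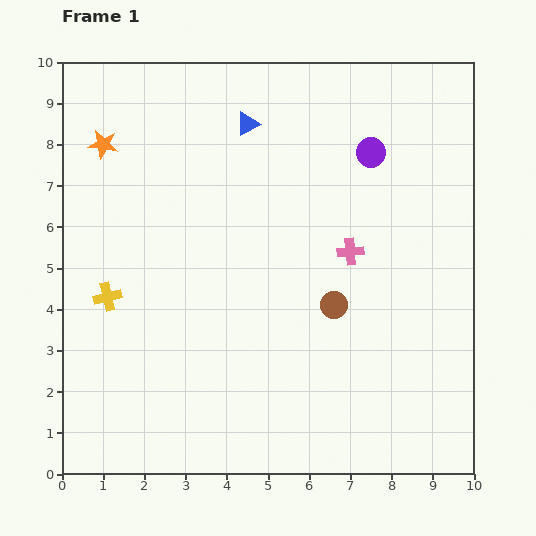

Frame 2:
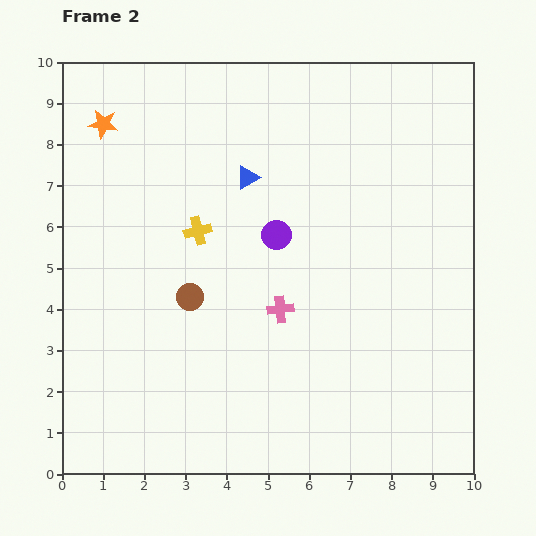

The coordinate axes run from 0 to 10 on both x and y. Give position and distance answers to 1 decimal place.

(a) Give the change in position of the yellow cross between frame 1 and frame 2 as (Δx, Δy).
(2.2, 1.6)

The yellow cross was at (1.1, 4.3) in frame 1 and (3.3, 5.9) in frame 2.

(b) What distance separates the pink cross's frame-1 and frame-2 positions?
2.2

The pink cross moved from (7.0, 5.4) to (5.3, 4.0), a distance of √(1.7² + 1.4²) ≈ 2.2.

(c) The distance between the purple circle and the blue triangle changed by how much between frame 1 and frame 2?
-1.5

Distance in frame 1: 3.1. Distance in frame 2: 1.6.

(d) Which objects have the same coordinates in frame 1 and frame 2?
none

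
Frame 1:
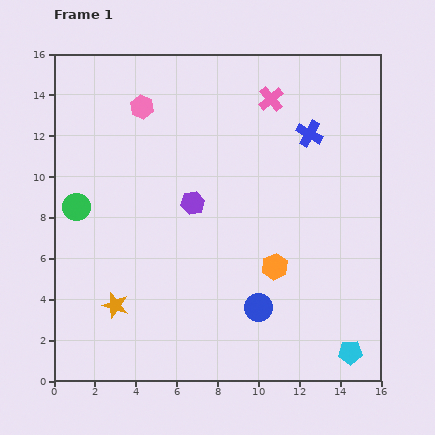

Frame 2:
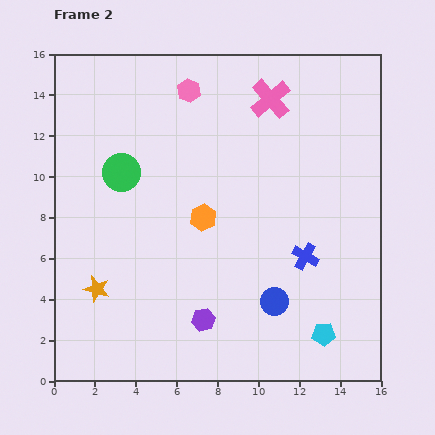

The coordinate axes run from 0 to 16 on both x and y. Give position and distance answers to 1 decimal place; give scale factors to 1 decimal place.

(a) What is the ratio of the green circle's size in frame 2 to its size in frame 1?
1.4×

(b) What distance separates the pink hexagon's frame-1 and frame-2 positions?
2.4

The pink hexagon moved from (4.3, 13.4) to (6.6, 14.2), a distance of √(2.3² + 0.8²) ≈ 2.4.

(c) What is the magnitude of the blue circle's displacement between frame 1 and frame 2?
0.9

The blue circle moved from (10.0, 3.6) to (10.8, 3.9), a distance of √(0.8² + 0.3²) ≈ 0.9.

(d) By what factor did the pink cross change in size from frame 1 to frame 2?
1.6×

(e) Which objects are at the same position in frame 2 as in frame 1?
the pink cross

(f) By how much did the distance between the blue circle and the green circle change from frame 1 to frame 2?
-0.4

Distance in frame 1: 10.2. Distance in frame 2: 9.8.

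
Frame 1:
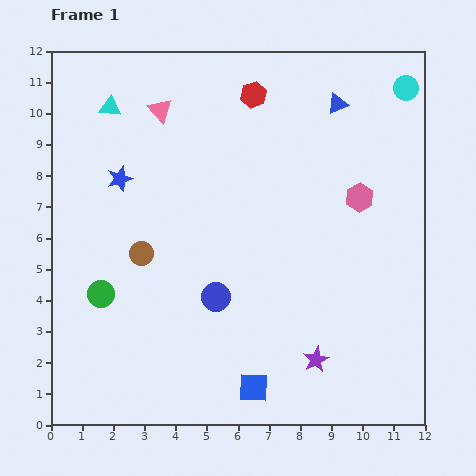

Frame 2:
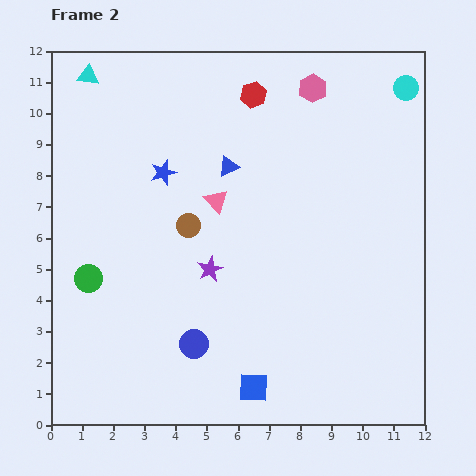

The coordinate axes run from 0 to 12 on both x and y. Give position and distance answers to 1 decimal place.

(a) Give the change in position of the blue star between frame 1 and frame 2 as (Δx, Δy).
(1.4, 0.2)

The blue star was at (2.2, 7.9) in frame 1 and (3.6, 8.1) in frame 2.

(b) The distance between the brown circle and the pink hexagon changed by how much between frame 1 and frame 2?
-1.3

Distance in frame 1: 7.2. Distance in frame 2: 5.9.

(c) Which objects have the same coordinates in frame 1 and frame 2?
the cyan circle, the red hexagon, the blue square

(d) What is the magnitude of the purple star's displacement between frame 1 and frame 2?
4.5

The purple star moved from (8.5, 2.1) to (5.1, 5.0), a distance of √(3.4² + 2.9²) ≈ 4.5.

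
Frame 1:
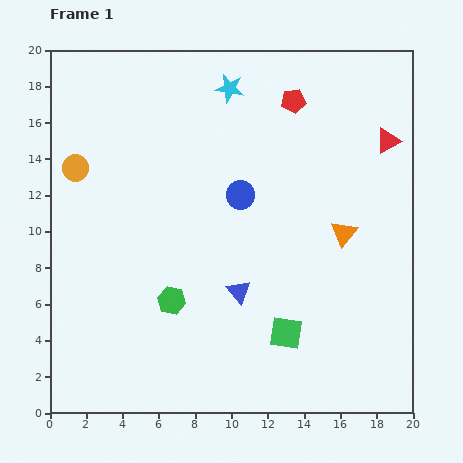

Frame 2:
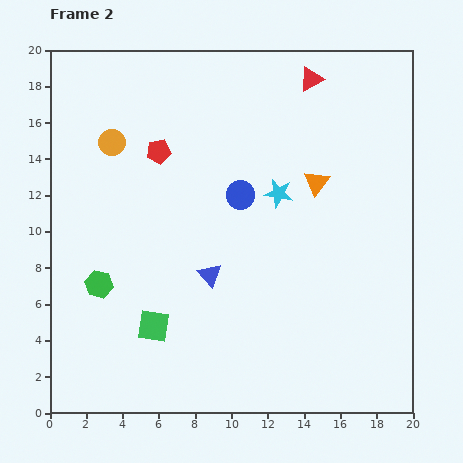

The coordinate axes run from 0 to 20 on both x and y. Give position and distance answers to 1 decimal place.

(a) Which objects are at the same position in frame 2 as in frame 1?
the blue circle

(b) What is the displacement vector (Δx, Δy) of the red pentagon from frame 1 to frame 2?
(-7.4, -2.8)

The red pentagon was at (13.4, 17.2) in frame 1 and (6.0, 14.4) in frame 2.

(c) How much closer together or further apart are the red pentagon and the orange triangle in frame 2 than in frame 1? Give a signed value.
+1.1

Distance in frame 1: 7.8. Distance in frame 2: 8.9.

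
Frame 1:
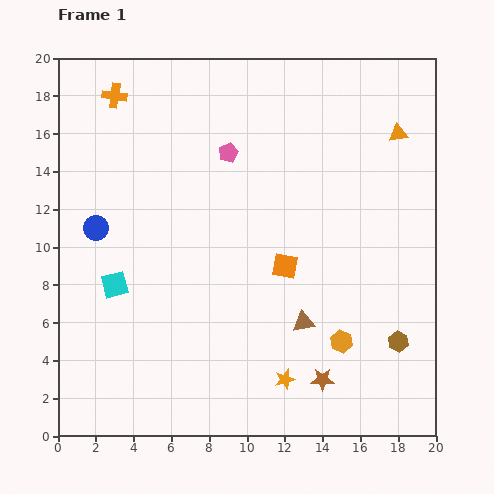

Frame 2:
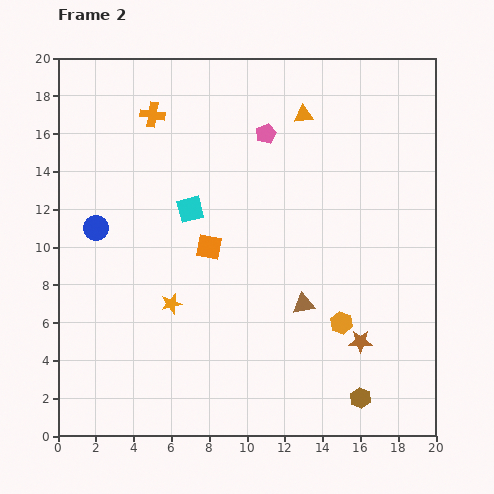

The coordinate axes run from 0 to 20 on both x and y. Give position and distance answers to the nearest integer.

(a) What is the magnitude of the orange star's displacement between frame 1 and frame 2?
7

The orange star moved from (12, 3) to (6, 7), a distance of √(6² + 4²) ≈ 7.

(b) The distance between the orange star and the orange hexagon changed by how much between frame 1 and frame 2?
+5

Distance in frame 1: 4. Distance in frame 2: 9.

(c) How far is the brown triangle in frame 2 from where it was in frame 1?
1

The brown triangle moved from (13, 6) to (13, 7), a distance of √(0² + 1²) ≈ 1.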